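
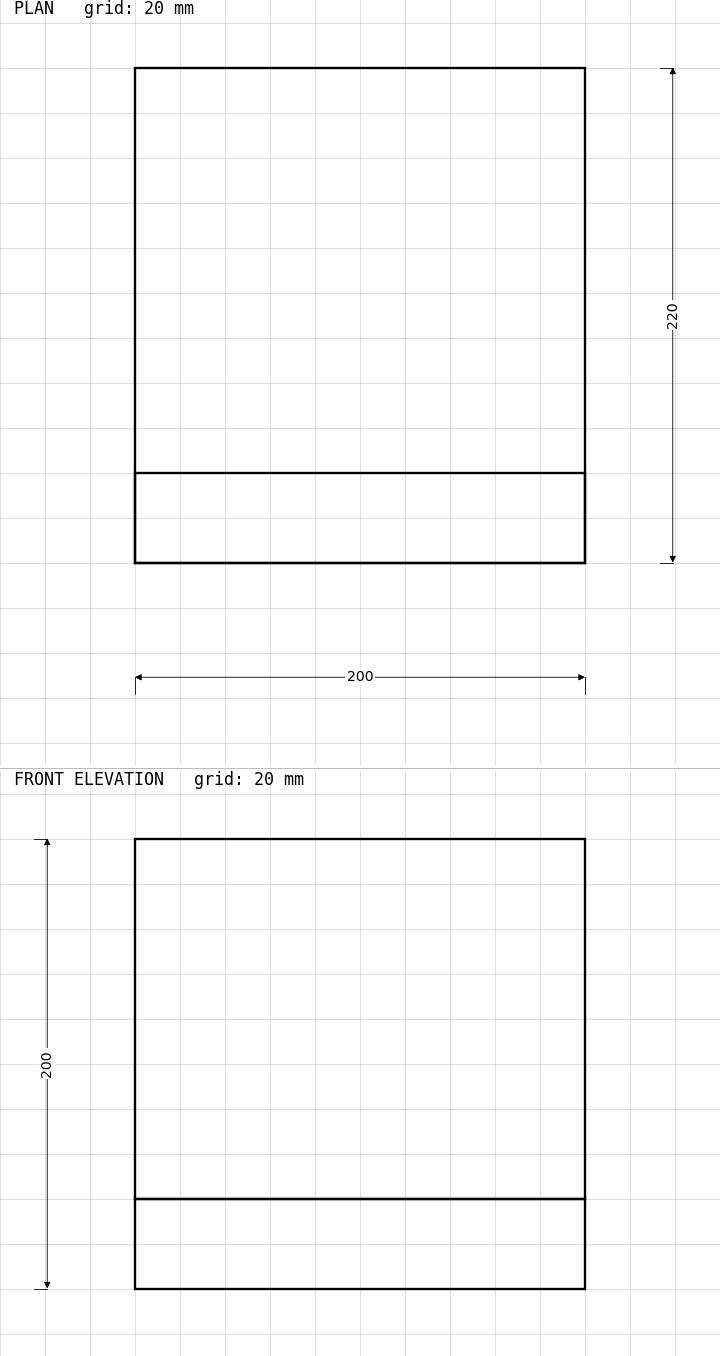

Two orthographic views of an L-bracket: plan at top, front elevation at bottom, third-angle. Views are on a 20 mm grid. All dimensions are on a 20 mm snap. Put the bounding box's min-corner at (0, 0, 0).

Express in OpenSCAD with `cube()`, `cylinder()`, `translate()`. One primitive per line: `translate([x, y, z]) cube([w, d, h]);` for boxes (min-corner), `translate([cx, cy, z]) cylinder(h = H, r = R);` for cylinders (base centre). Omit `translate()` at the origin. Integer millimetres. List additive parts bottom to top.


cube([200, 220, 40]);
translate([0, 0, 40]) cube([200, 40, 160]);


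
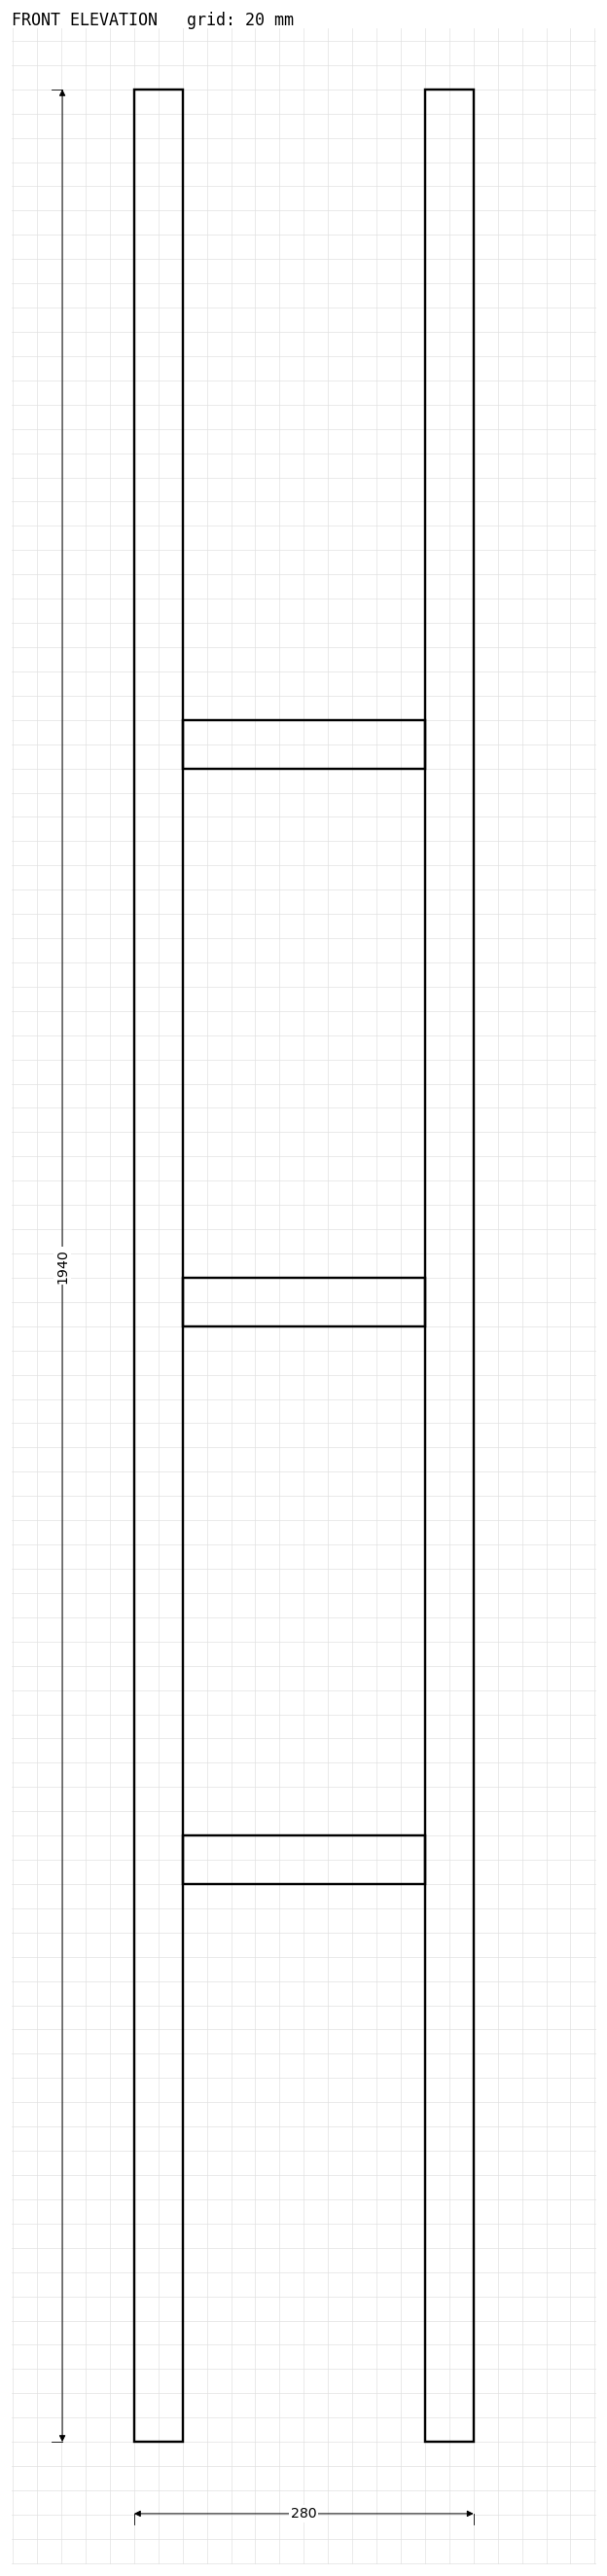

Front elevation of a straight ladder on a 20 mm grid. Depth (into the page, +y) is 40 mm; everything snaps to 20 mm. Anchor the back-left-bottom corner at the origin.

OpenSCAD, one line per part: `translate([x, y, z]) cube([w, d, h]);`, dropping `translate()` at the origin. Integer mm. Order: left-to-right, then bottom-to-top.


cube([40, 40, 1940]);
translate([40, 0, 460]) cube([200, 40, 40]);
translate([40, 0, 920]) cube([200, 40, 40]);
translate([40, 0, 1380]) cube([200, 40, 40]);
translate([240, 0, 0]) cube([40, 40, 1940]);


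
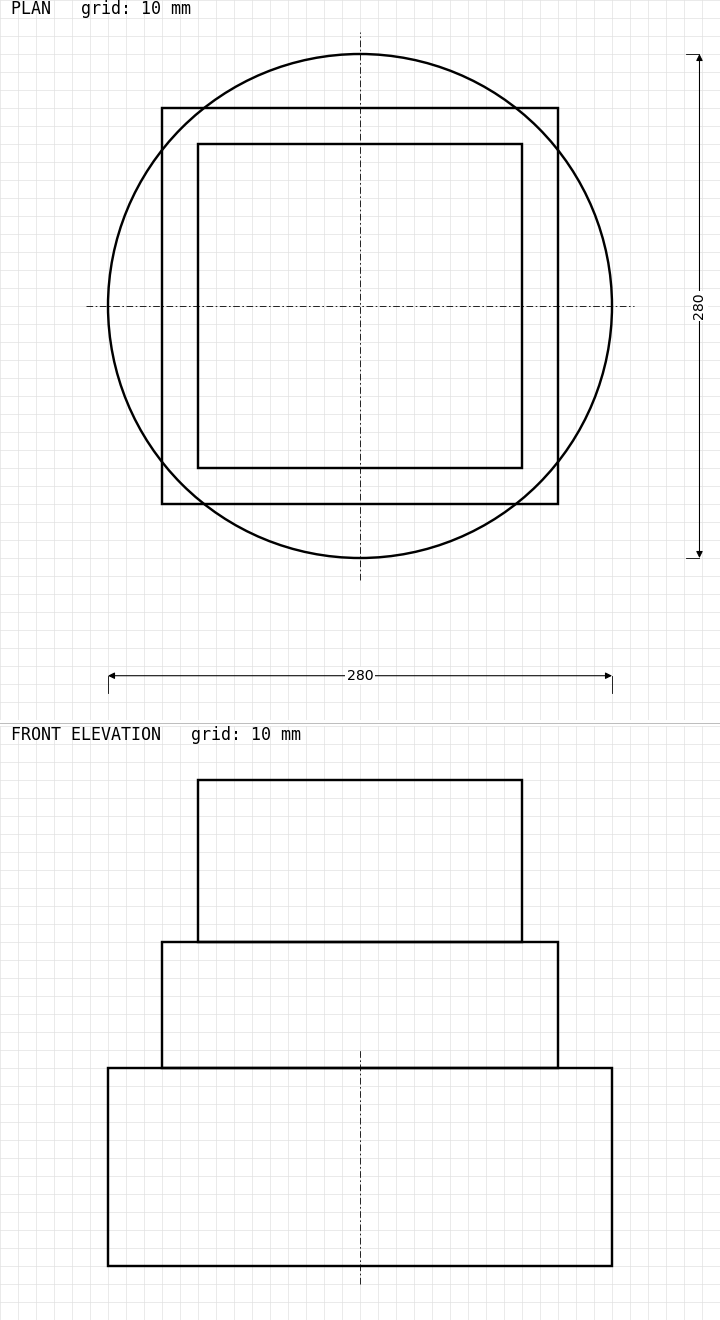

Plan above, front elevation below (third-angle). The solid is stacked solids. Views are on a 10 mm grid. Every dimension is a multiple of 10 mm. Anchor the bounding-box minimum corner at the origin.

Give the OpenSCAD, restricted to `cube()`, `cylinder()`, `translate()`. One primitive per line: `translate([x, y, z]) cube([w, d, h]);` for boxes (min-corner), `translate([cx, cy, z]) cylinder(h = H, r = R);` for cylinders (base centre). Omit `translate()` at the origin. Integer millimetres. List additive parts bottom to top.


translate([140, 140, 0]) cylinder(h = 110, r = 140);
translate([30, 30, 110]) cube([220, 220, 70]);
translate([50, 50, 180]) cube([180, 180, 90]);


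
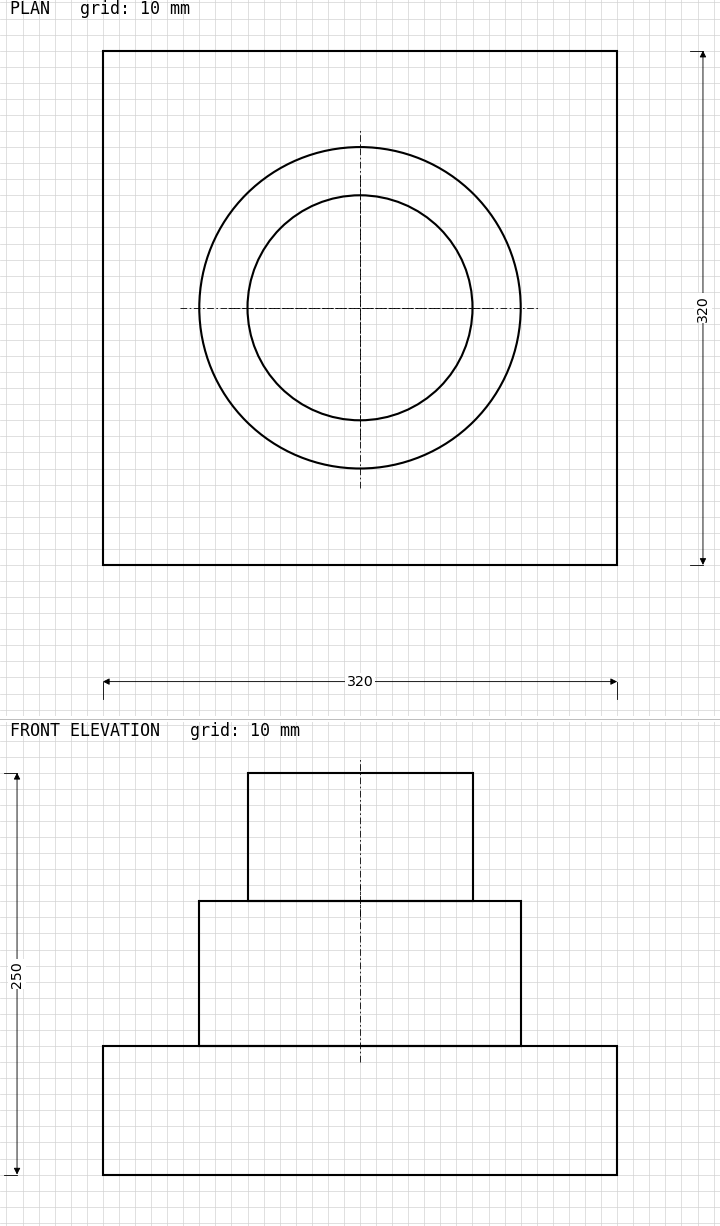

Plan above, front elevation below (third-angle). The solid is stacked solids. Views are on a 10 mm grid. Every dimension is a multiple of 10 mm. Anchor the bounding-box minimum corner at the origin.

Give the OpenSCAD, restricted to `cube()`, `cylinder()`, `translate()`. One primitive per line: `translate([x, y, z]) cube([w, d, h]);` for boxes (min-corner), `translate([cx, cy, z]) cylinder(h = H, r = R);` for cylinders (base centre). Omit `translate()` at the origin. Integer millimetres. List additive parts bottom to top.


cube([320, 320, 80]);
translate([160, 160, 80]) cylinder(h = 90, r = 100);
translate([160, 160, 170]) cylinder(h = 80, r = 70);


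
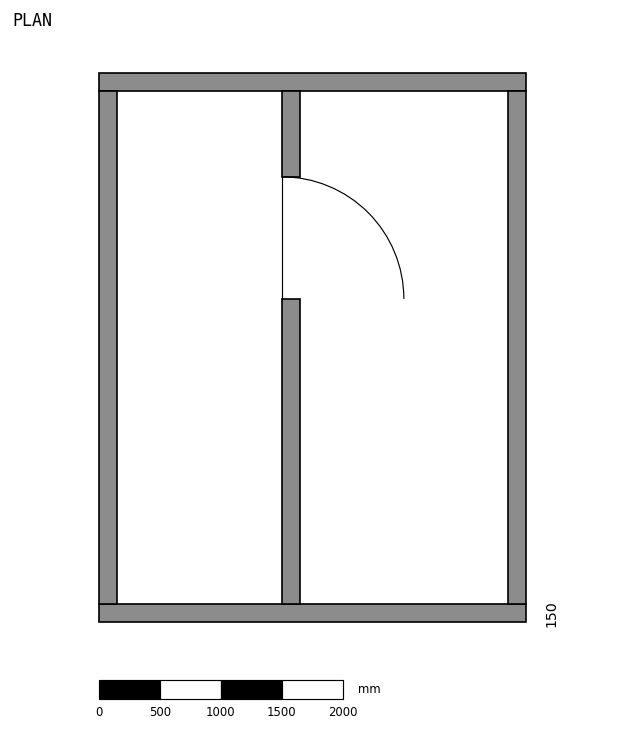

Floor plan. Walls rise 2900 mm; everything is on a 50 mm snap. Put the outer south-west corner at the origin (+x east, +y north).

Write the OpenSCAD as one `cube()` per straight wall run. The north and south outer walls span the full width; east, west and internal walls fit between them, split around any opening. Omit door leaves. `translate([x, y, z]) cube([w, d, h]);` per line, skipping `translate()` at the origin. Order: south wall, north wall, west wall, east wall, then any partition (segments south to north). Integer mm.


cube([3500, 150, 2900]);
translate([0, 4350, 0]) cube([3500, 150, 2900]);
translate([0, 150, 0]) cube([150, 4200, 2900]);
translate([3350, 150, 0]) cube([150, 4200, 2900]);
translate([1500, 150, 0]) cube([150, 2500, 2900]);
translate([1500, 3650, 0]) cube([150, 700, 2900]);


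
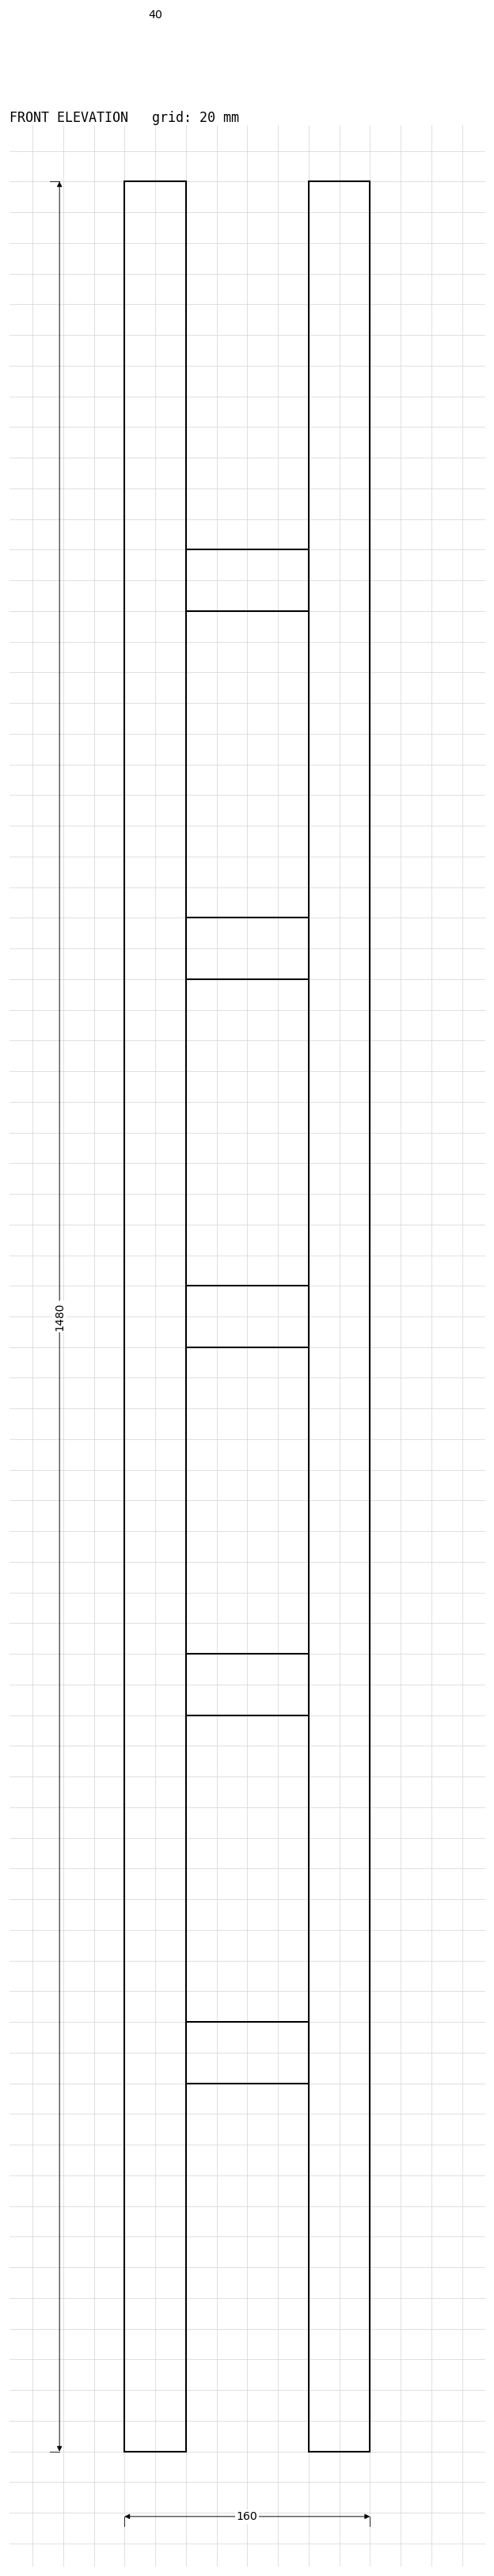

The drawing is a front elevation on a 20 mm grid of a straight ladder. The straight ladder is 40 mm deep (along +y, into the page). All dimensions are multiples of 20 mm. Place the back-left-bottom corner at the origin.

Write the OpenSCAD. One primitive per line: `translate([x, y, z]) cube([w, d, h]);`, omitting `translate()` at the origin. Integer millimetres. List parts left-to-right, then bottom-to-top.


cube([40, 40, 1480]);
translate([40, 0, 240]) cube([80, 40, 40]);
translate([40, 0, 480]) cube([80, 40, 40]);
translate([40, 0, 720]) cube([80, 40, 40]);
translate([40, 0, 960]) cube([80, 40, 40]);
translate([40, 0, 1200]) cube([80, 40, 40]);
translate([120, 0, 0]) cube([40, 40, 1480]);


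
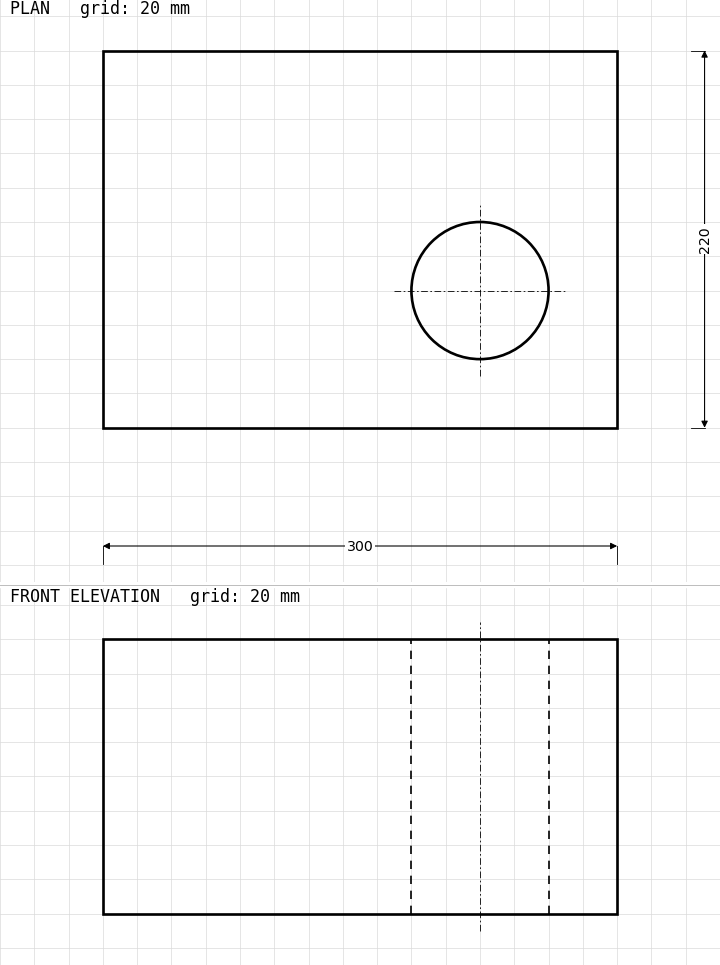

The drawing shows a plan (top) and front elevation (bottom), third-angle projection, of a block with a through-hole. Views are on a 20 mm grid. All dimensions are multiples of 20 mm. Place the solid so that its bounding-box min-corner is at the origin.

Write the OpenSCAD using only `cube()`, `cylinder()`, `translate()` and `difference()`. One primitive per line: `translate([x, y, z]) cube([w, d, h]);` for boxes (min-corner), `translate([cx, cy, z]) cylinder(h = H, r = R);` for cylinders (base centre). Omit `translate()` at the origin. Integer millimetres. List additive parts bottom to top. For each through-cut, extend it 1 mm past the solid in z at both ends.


difference() {
  cube([300, 220, 160]);
  translate([220, 80, -1]) cylinder(h = 162, r = 40);
}


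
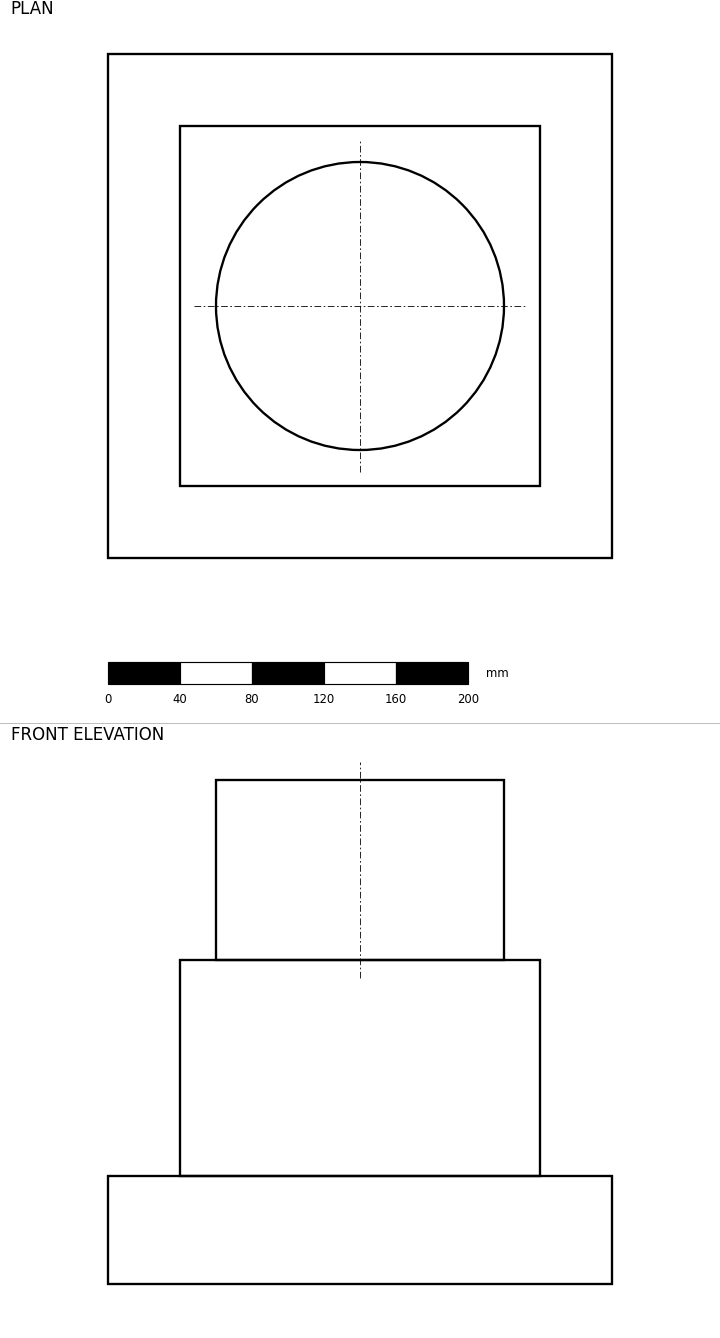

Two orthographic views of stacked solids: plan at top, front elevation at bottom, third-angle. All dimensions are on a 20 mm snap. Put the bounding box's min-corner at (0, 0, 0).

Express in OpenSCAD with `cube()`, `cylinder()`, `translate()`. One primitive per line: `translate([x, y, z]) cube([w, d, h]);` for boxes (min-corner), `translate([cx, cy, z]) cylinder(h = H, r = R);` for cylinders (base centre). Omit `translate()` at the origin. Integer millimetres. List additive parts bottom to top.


cube([280, 280, 60]);
translate([40, 40, 60]) cube([200, 200, 120]);
translate([140, 140, 180]) cylinder(h = 100, r = 80);


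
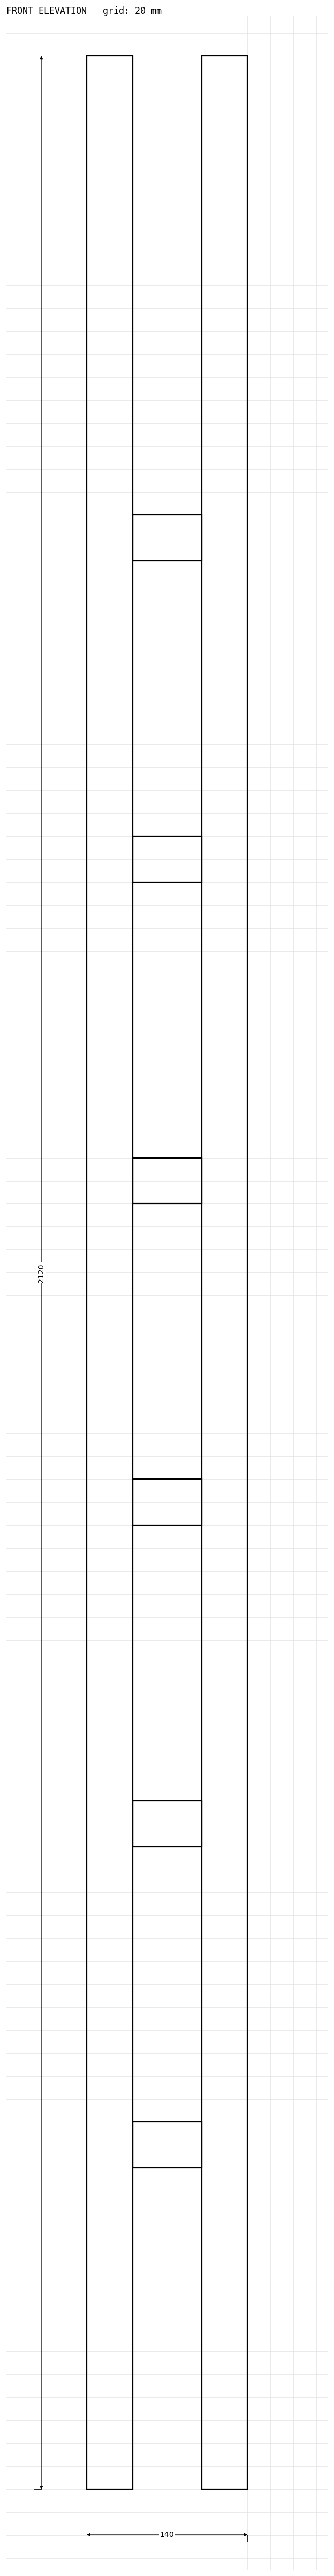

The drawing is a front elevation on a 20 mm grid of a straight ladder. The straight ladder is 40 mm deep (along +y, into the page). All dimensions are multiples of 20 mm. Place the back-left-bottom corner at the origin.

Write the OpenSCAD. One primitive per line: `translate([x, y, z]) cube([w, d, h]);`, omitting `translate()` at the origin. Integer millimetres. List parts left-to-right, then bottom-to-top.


cube([40, 40, 2120]);
translate([40, 0, 280]) cube([60, 40, 40]);
translate([40, 0, 560]) cube([60, 40, 40]);
translate([40, 0, 840]) cube([60, 40, 40]);
translate([40, 0, 1120]) cube([60, 40, 40]);
translate([40, 0, 1400]) cube([60, 40, 40]);
translate([40, 0, 1680]) cube([60, 40, 40]);
translate([100, 0, 0]) cube([40, 40, 2120]);


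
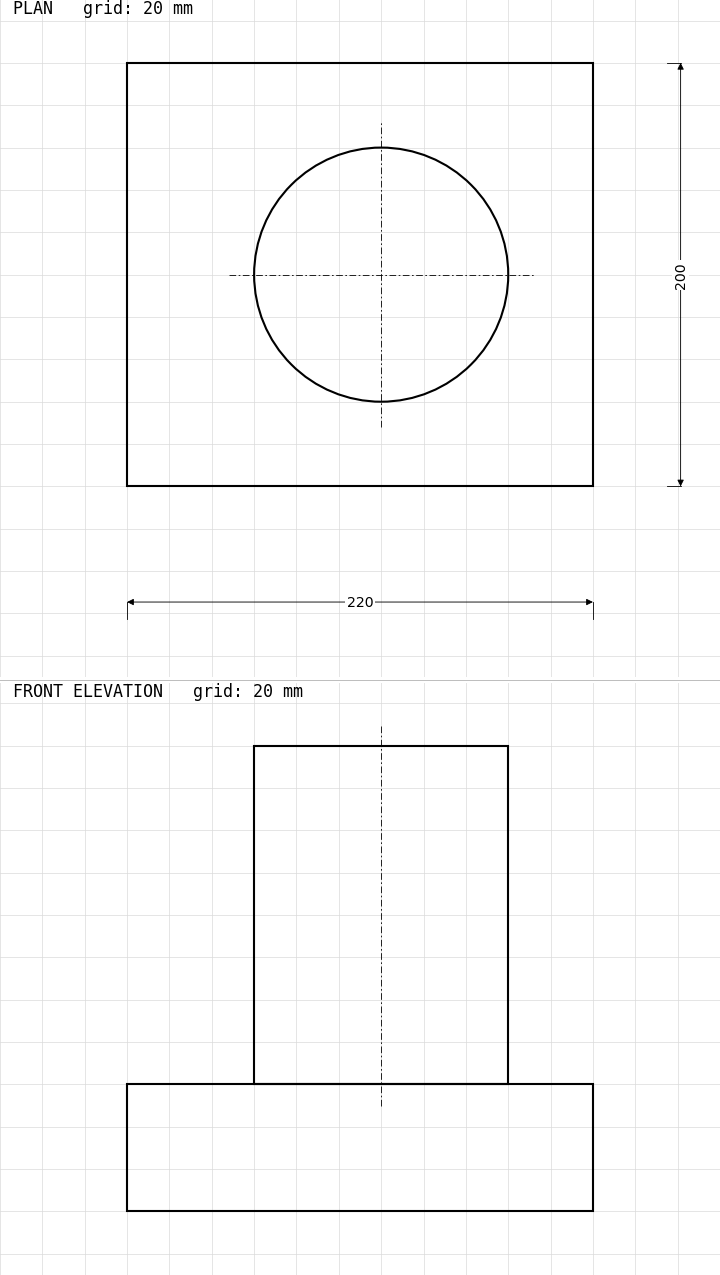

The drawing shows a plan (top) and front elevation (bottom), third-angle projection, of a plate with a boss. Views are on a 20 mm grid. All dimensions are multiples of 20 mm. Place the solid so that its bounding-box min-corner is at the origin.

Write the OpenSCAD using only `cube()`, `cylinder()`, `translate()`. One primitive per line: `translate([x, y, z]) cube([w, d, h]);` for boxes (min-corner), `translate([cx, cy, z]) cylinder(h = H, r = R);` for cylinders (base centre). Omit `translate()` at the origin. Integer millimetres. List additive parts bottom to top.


cube([220, 200, 60]);
translate([120, 100, 60]) cylinder(h = 160, r = 60);


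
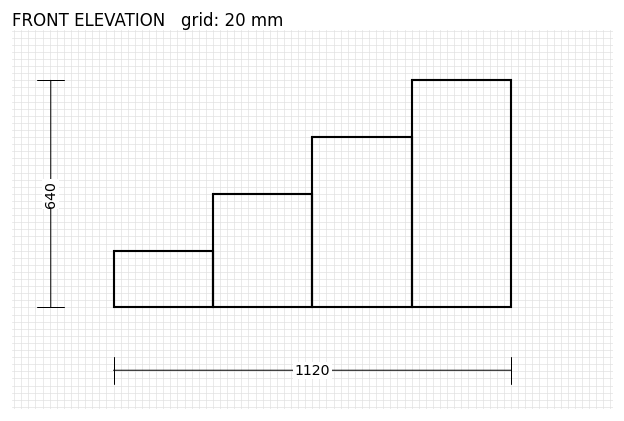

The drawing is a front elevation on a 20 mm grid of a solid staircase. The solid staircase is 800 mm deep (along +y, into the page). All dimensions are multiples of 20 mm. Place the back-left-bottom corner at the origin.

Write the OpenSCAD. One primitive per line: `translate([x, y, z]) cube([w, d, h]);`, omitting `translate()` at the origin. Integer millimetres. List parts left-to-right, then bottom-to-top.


cube([280, 800, 160]);
translate([280, 0, 0]) cube([280, 800, 320]);
translate([560, 0, 0]) cube([280, 800, 480]);
translate([840, 0, 0]) cube([280, 800, 640]);


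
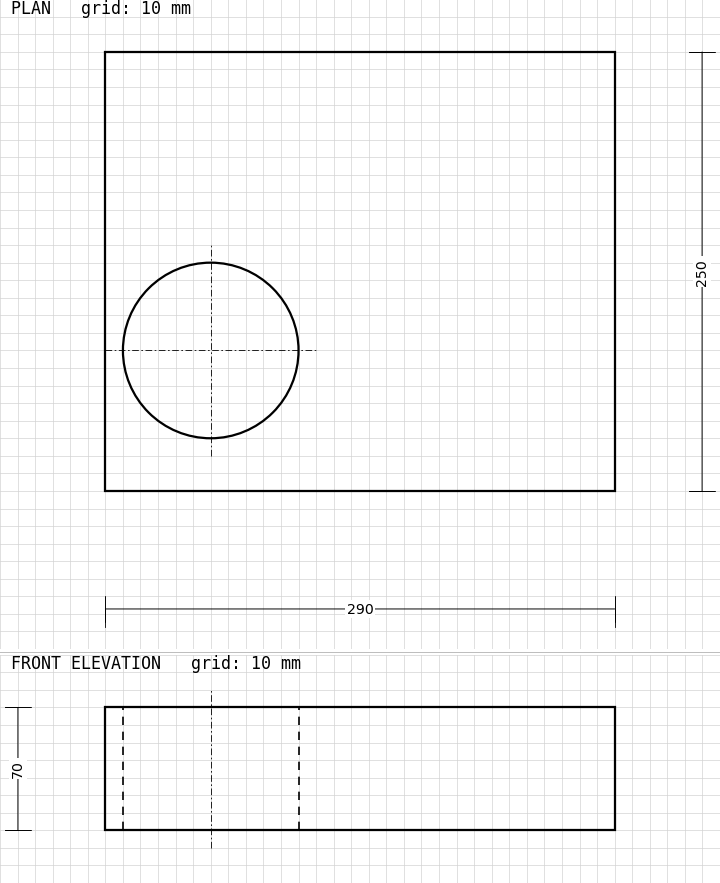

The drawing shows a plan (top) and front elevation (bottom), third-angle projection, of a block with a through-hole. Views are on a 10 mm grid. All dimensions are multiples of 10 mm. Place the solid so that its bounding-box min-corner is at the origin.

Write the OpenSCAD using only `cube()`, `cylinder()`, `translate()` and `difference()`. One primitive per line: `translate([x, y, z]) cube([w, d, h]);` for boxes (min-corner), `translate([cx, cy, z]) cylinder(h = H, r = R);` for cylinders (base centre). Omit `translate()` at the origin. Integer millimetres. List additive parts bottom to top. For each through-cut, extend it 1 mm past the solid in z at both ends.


difference() {
  cube([290, 250, 70]);
  translate([60, 80, -1]) cylinder(h = 72, r = 50);
}


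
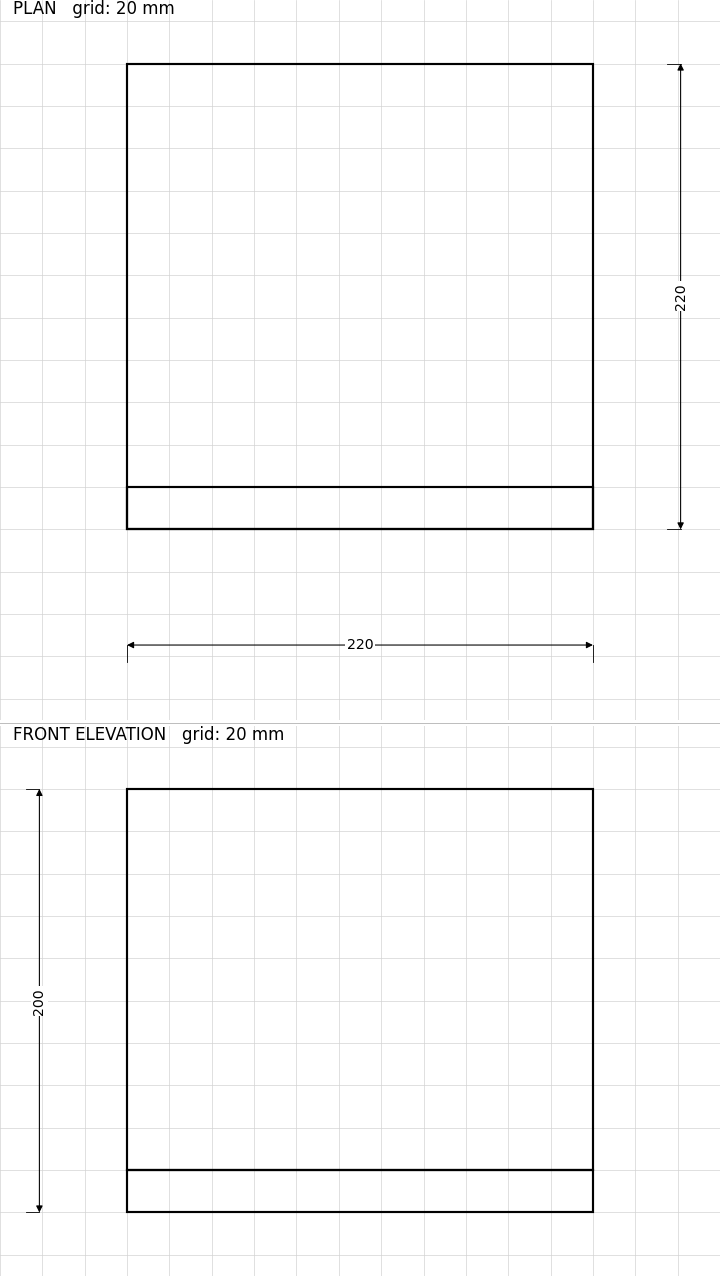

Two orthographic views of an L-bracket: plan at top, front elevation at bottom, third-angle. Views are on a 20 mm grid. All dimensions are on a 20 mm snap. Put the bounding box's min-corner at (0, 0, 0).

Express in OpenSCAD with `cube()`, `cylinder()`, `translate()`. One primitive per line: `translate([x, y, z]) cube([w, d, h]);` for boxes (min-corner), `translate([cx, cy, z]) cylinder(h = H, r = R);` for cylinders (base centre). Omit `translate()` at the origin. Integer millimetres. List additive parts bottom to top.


cube([220, 220, 20]);
translate([0, 0, 20]) cube([220, 20, 180]);


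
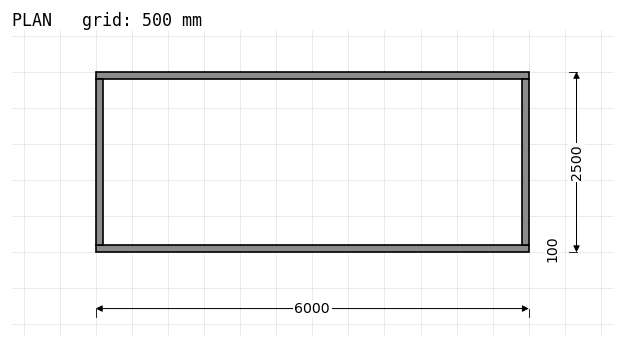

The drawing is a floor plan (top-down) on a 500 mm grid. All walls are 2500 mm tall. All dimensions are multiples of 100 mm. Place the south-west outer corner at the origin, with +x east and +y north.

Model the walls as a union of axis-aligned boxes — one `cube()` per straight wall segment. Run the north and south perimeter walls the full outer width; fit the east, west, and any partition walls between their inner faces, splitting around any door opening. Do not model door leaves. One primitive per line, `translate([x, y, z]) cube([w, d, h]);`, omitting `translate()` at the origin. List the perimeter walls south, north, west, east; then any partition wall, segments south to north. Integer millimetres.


cube([6000, 100, 2500]);
translate([0, 2400, 0]) cube([6000, 100, 2500]);
translate([0, 100, 0]) cube([100, 2300, 2500]);
translate([5900, 100, 0]) cube([100, 2300, 2500]);


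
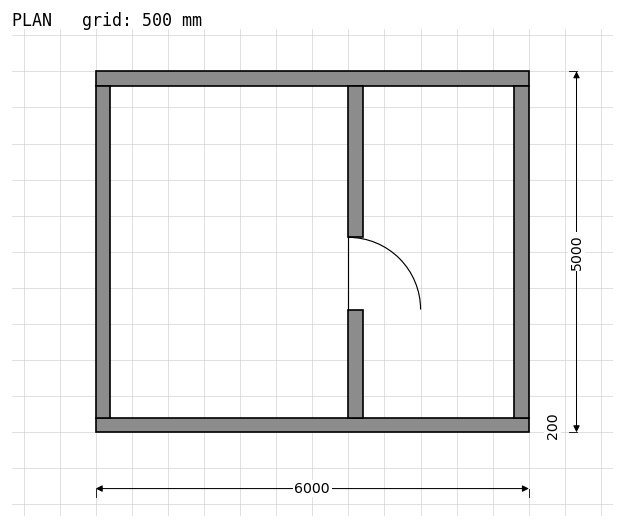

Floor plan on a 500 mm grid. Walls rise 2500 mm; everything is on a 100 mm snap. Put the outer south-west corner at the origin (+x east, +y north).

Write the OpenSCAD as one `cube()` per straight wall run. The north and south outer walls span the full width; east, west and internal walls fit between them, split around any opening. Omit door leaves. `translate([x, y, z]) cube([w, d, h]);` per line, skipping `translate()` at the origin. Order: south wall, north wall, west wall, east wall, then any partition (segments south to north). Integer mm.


cube([6000, 200, 2500]);
translate([0, 4800, 0]) cube([6000, 200, 2500]);
translate([0, 200, 0]) cube([200, 4600, 2500]);
translate([5800, 200, 0]) cube([200, 4600, 2500]);
translate([3500, 200, 0]) cube([200, 1500, 2500]);
translate([3500, 2700, 0]) cube([200, 2100, 2500]);


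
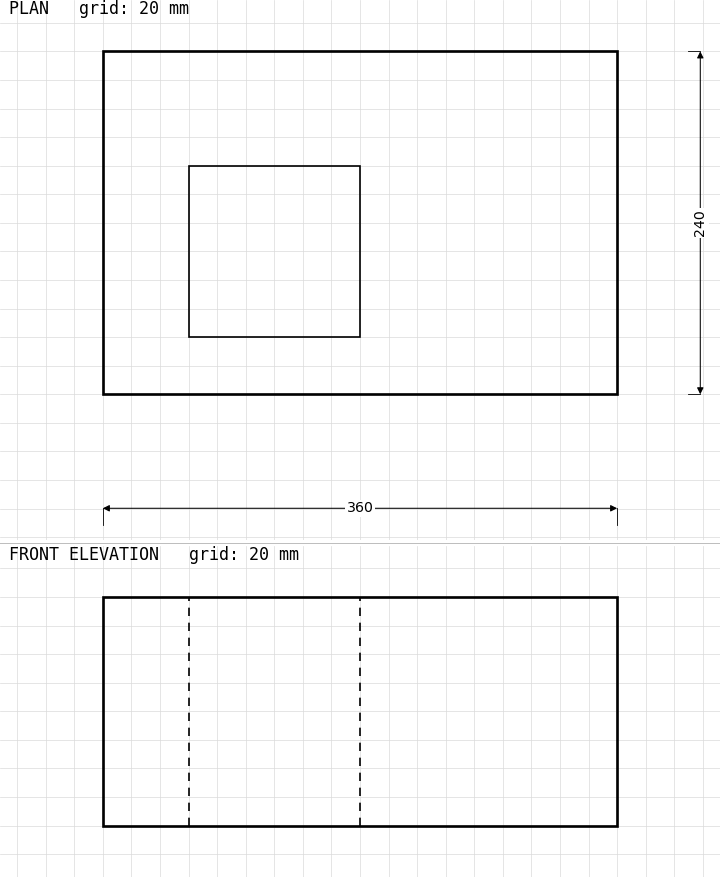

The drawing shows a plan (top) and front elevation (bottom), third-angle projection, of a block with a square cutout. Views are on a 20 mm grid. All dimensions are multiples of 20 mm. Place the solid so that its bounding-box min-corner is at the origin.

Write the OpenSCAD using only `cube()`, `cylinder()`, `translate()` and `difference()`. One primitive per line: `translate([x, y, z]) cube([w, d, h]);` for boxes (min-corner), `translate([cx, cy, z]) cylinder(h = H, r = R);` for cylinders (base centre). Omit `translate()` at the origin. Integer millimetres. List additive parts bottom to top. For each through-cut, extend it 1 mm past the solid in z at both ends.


difference() {
  cube([360, 240, 160]);
  translate([60, 40, -1]) cube([120, 120, 162]);
}


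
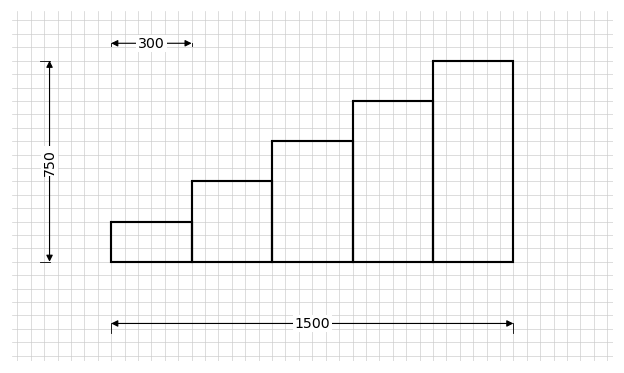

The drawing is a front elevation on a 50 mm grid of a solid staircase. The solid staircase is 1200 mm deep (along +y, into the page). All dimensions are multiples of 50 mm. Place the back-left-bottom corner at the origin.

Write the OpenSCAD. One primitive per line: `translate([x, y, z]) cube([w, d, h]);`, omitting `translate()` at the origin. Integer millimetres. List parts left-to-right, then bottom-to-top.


cube([300, 1200, 150]);
translate([300, 0, 0]) cube([300, 1200, 300]);
translate([600, 0, 0]) cube([300, 1200, 450]);
translate([900, 0, 0]) cube([300, 1200, 600]);
translate([1200, 0, 0]) cube([300, 1200, 750]);


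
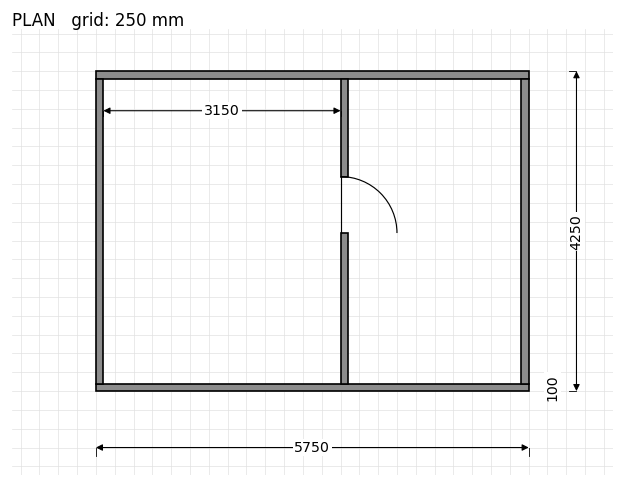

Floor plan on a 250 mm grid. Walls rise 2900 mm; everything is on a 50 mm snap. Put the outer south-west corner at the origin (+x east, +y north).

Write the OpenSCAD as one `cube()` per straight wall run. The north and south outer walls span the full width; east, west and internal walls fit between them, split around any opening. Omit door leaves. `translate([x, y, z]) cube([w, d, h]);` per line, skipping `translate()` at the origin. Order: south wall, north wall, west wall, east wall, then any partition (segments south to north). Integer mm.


cube([5750, 100, 2900]);
translate([0, 4150, 0]) cube([5750, 100, 2900]);
translate([0, 100, 0]) cube([100, 4050, 2900]);
translate([5650, 100, 0]) cube([100, 4050, 2900]);
translate([3250, 100, 0]) cube([100, 2000, 2900]);
translate([3250, 2850, 0]) cube([100, 1300, 2900]);


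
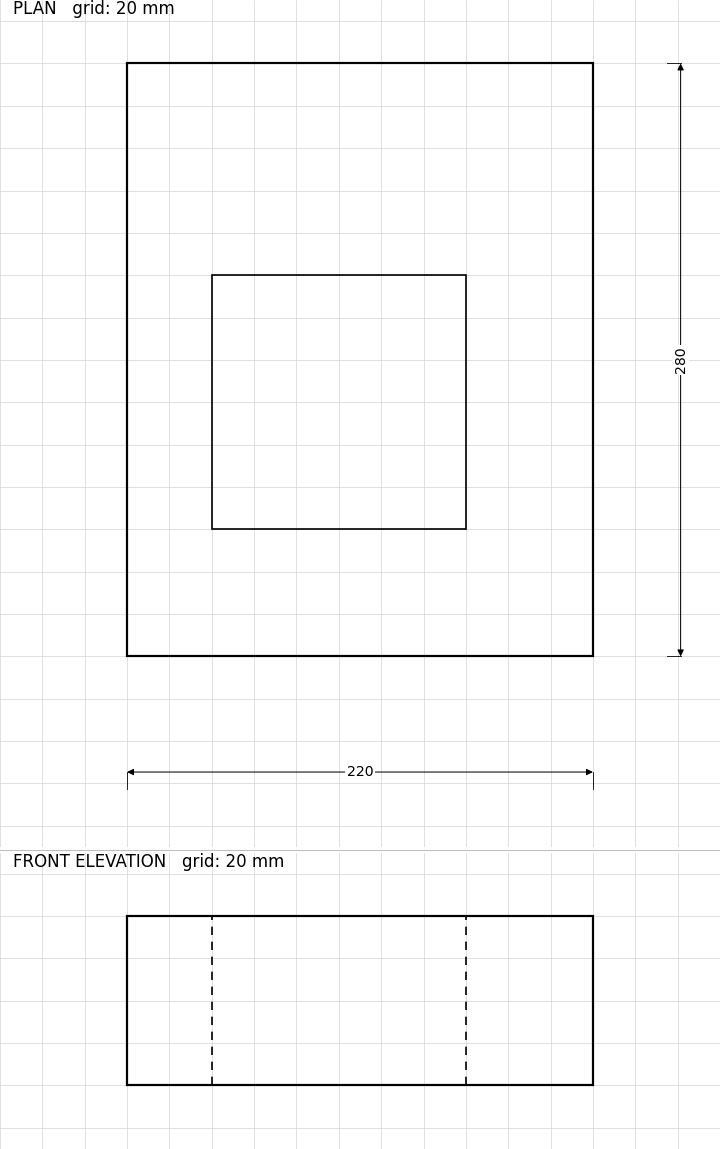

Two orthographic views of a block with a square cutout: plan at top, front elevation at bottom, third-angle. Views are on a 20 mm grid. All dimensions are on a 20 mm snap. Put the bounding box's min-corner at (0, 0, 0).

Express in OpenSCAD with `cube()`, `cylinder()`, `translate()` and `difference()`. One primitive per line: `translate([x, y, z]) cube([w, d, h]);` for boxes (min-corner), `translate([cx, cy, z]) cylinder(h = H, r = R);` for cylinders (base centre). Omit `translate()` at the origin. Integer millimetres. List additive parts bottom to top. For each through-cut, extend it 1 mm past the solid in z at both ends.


difference() {
  cube([220, 280, 80]);
  translate([40, 60, -1]) cube([120, 120, 82]);
}


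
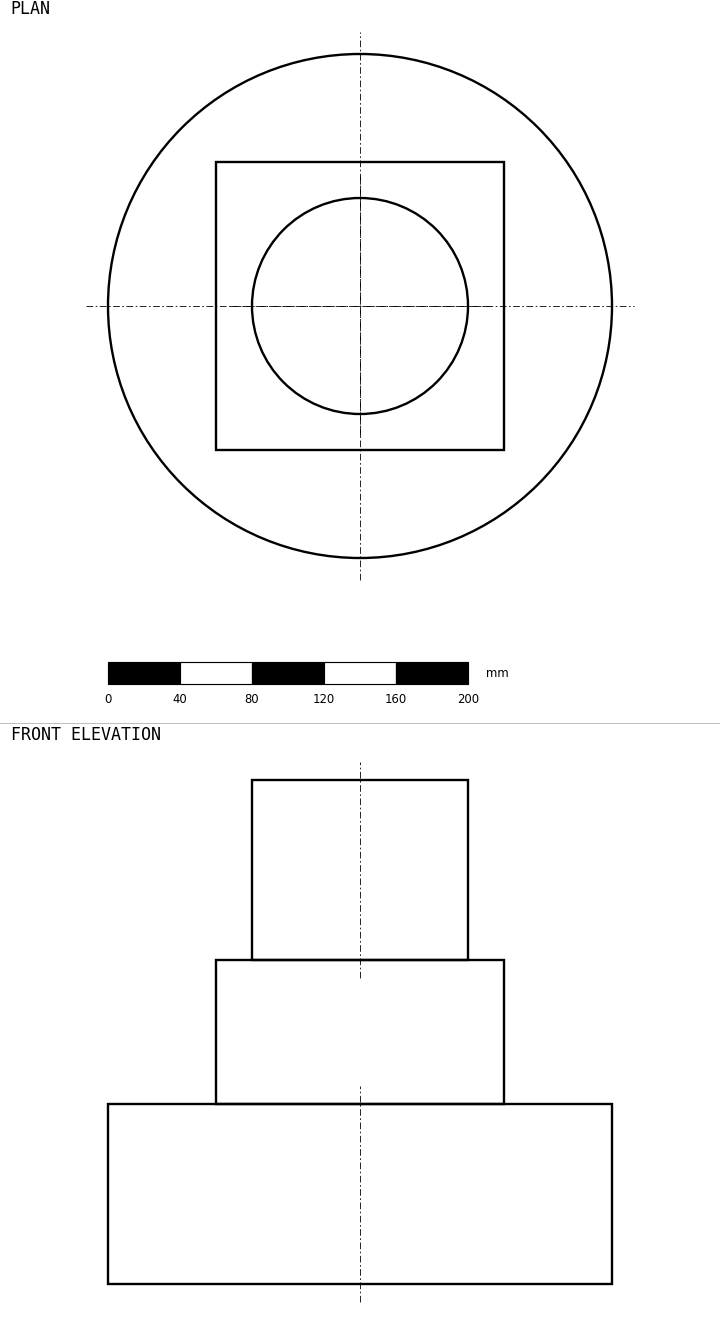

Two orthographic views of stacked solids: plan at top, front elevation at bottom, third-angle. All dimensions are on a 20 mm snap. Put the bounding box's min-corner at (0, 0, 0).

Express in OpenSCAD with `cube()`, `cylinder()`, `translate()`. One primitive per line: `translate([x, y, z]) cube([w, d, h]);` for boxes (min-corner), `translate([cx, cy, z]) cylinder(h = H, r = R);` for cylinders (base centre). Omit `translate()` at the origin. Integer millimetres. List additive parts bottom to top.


translate([140, 140, 0]) cylinder(h = 100, r = 140);
translate([60, 60, 100]) cube([160, 160, 80]);
translate([140, 140, 180]) cylinder(h = 100, r = 60);


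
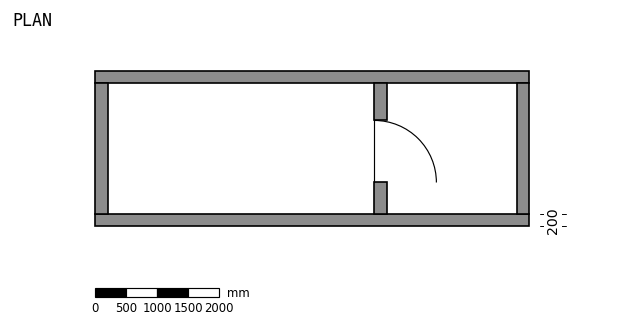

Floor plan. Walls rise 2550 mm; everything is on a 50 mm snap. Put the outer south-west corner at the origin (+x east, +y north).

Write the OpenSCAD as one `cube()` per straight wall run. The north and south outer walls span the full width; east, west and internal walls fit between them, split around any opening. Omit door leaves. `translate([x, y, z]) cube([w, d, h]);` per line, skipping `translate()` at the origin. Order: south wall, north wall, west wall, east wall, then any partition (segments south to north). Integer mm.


cube([7000, 200, 2550]);
translate([0, 2300, 0]) cube([7000, 200, 2550]);
translate([0, 200, 0]) cube([200, 2100, 2550]);
translate([6800, 200, 0]) cube([200, 2100, 2550]);
translate([4500, 200, 0]) cube([200, 500, 2550]);
translate([4500, 1700, 0]) cube([200, 600, 2550]);


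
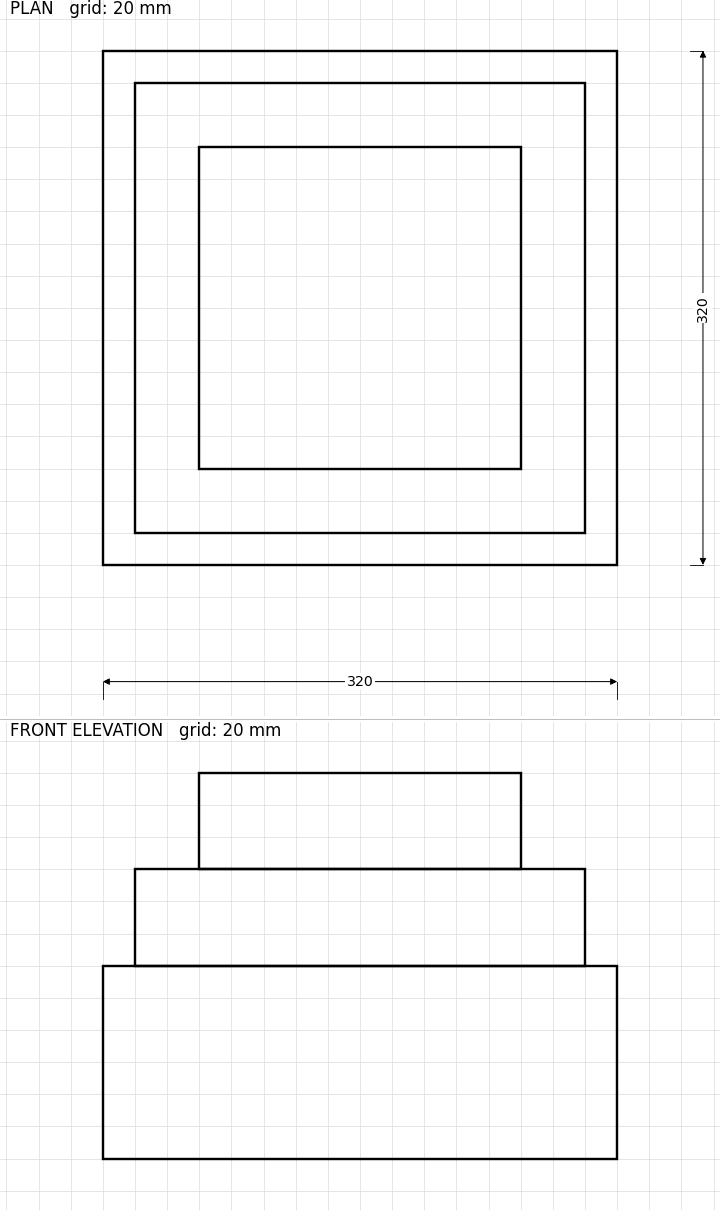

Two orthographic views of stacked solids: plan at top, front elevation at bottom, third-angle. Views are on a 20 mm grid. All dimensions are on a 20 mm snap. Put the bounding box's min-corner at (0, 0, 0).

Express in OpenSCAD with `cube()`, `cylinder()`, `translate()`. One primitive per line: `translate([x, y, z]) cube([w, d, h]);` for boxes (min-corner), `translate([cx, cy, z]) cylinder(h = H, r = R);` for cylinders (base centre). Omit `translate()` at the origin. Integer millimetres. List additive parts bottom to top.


cube([320, 320, 120]);
translate([20, 20, 120]) cube([280, 280, 60]);
translate([60, 60, 180]) cube([200, 200, 60]);


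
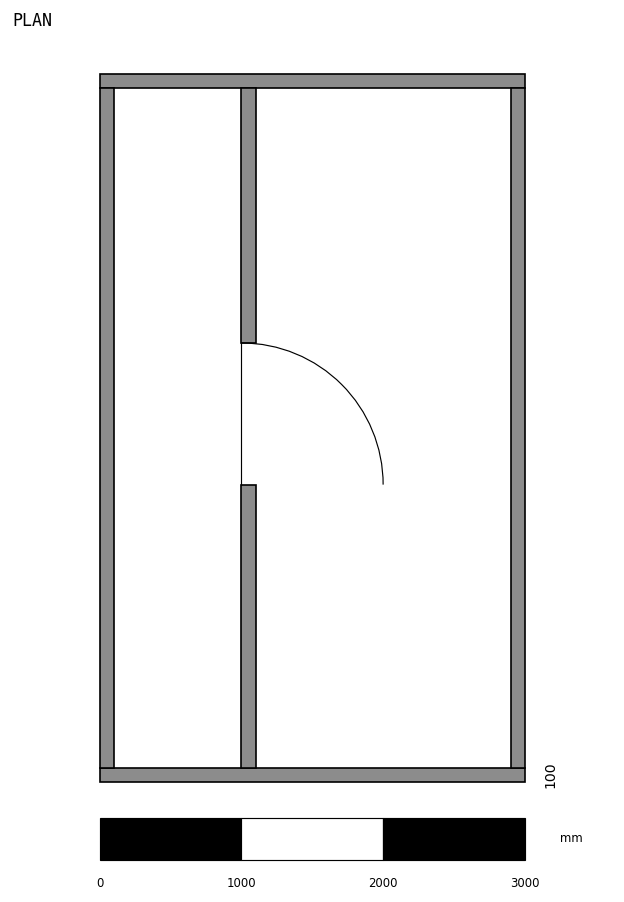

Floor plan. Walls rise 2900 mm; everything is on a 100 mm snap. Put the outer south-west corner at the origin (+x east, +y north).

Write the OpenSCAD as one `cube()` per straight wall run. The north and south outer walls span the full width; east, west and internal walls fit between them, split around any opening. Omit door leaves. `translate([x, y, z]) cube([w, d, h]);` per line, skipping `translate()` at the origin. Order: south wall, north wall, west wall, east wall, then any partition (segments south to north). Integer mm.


cube([3000, 100, 2900]);
translate([0, 4900, 0]) cube([3000, 100, 2900]);
translate([0, 100, 0]) cube([100, 4800, 2900]);
translate([2900, 100, 0]) cube([100, 4800, 2900]);
translate([1000, 100, 0]) cube([100, 2000, 2900]);
translate([1000, 3100, 0]) cube([100, 1800, 2900]);


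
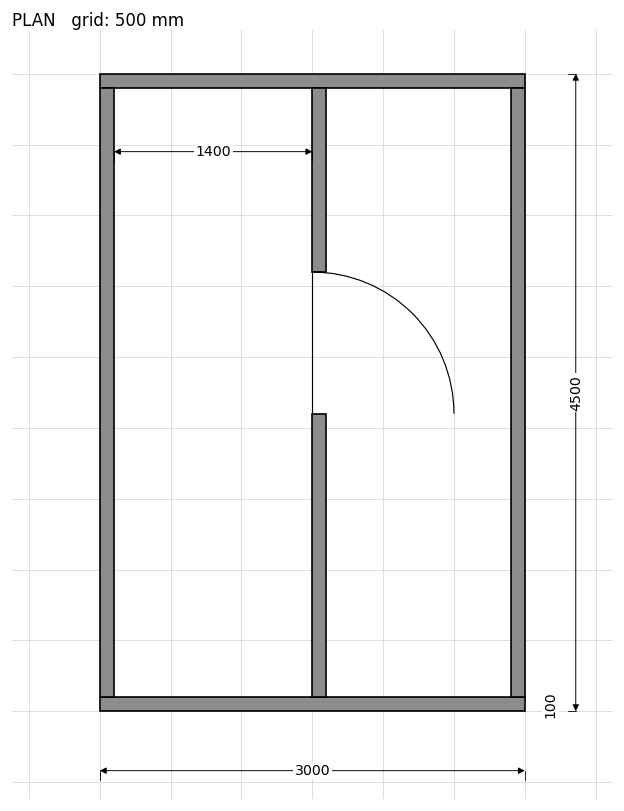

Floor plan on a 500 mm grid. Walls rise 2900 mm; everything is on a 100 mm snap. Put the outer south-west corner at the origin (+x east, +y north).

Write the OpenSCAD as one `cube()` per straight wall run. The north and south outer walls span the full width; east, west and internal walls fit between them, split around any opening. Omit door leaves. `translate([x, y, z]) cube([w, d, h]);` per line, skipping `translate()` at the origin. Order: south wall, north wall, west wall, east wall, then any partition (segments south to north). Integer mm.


cube([3000, 100, 2900]);
translate([0, 4400, 0]) cube([3000, 100, 2900]);
translate([0, 100, 0]) cube([100, 4300, 2900]);
translate([2900, 100, 0]) cube([100, 4300, 2900]);
translate([1500, 100, 0]) cube([100, 2000, 2900]);
translate([1500, 3100, 0]) cube([100, 1300, 2900]);


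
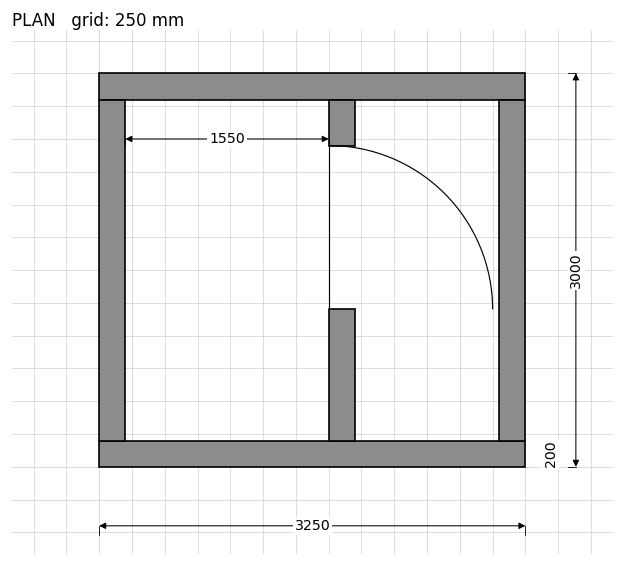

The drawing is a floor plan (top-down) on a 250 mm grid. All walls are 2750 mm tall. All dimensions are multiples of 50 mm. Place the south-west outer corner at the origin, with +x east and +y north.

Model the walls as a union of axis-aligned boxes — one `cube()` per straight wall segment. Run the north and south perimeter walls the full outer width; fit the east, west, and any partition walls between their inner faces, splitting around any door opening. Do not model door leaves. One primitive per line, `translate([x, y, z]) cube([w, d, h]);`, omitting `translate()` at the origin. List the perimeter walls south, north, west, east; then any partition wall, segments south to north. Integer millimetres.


cube([3250, 200, 2750]);
translate([0, 2800, 0]) cube([3250, 200, 2750]);
translate([0, 200, 0]) cube([200, 2600, 2750]);
translate([3050, 200, 0]) cube([200, 2600, 2750]);
translate([1750, 200, 0]) cube([200, 1000, 2750]);
translate([1750, 2450, 0]) cube([200, 350, 2750]);


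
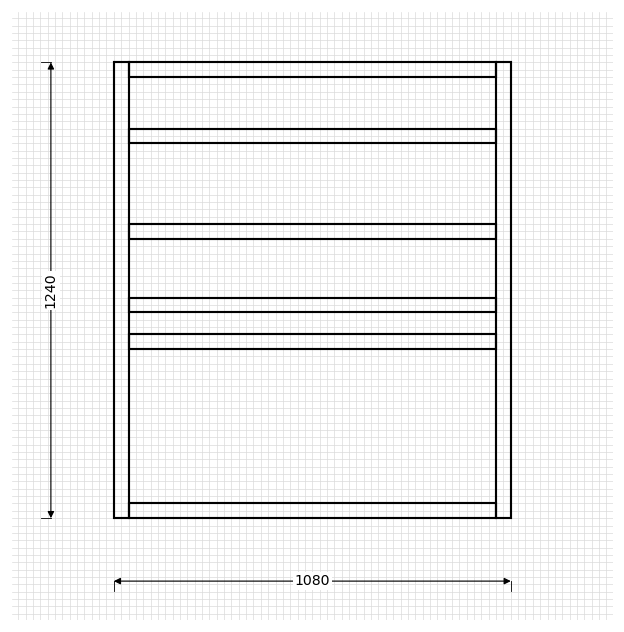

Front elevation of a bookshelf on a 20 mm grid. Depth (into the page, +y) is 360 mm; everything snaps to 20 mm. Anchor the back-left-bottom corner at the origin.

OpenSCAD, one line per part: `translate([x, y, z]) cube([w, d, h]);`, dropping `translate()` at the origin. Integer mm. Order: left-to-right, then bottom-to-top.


cube([40, 360, 1240]);
translate([40, 0, 0]) cube([1000, 360, 40]);
translate([40, 0, 460]) cube([1000, 360, 40]);
translate([40, 0, 560]) cube([1000, 360, 40]);
translate([40, 0, 760]) cube([1000, 360, 40]);
translate([40, 0, 1020]) cube([1000, 360, 40]);
translate([40, 0, 1200]) cube([1000, 360, 40]);
translate([1040, 0, 0]) cube([40, 360, 1240]);


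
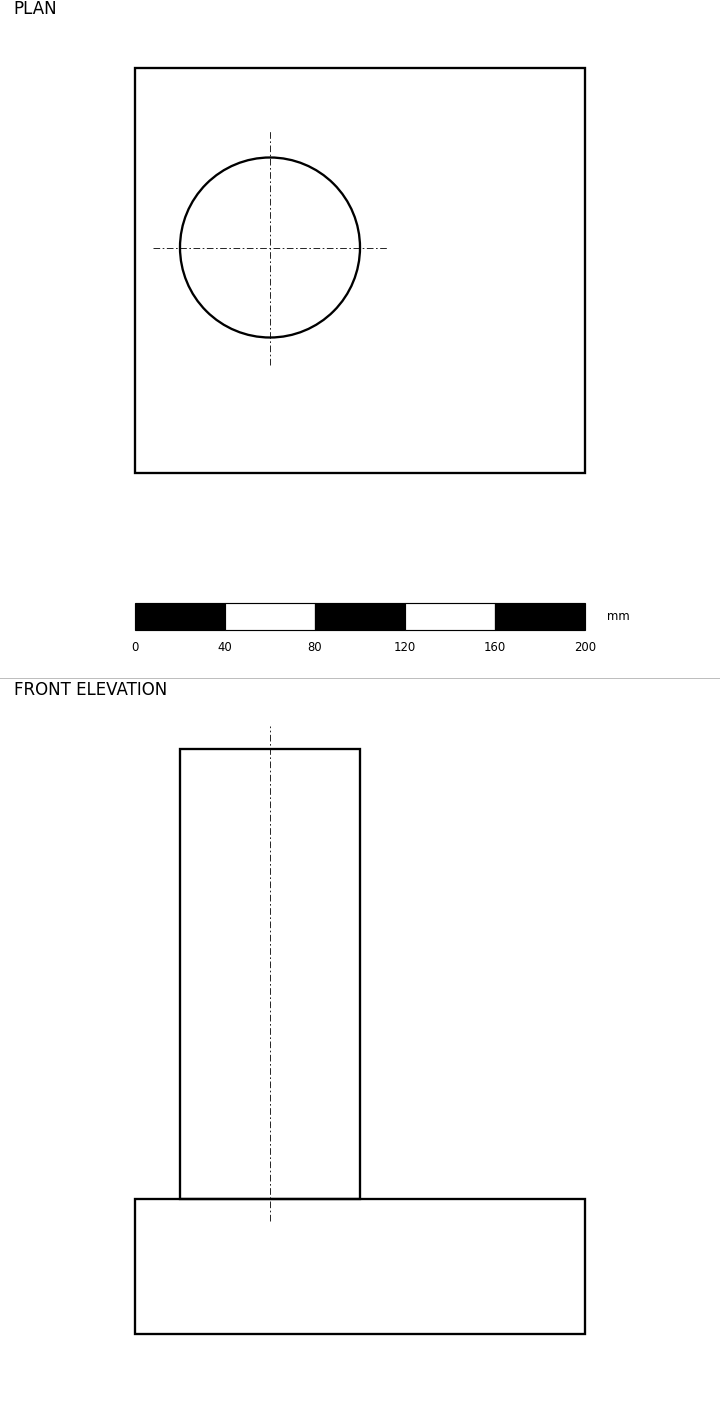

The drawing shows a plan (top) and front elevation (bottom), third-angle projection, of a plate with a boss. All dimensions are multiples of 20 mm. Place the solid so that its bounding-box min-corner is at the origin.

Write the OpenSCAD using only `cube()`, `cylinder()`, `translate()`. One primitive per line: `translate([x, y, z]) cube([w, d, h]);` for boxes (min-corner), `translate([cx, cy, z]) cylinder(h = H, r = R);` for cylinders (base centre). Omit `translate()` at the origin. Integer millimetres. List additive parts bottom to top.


cube([200, 180, 60]);
translate([60, 100, 60]) cylinder(h = 200, r = 40);


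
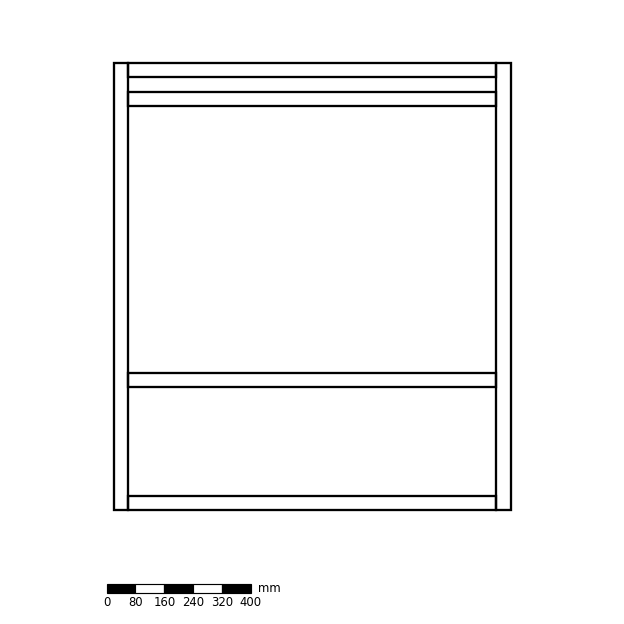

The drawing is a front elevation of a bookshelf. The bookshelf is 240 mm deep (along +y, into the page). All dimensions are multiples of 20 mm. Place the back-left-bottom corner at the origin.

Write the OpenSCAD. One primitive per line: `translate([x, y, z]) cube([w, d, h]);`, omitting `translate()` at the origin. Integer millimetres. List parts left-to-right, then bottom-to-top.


cube([40, 240, 1240]);
translate([40, 0, 0]) cube([1020, 240, 40]);
translate([40, 0, 340]) cube([1020, 240, 40]);
translate([40, 0, 1120]) cube([1020, 240, 40]);
translate([40, 0, 1200]) cube([1020, 240, 40]);
translate([1060, 0, 0]) cube([40, 240, 1240]);


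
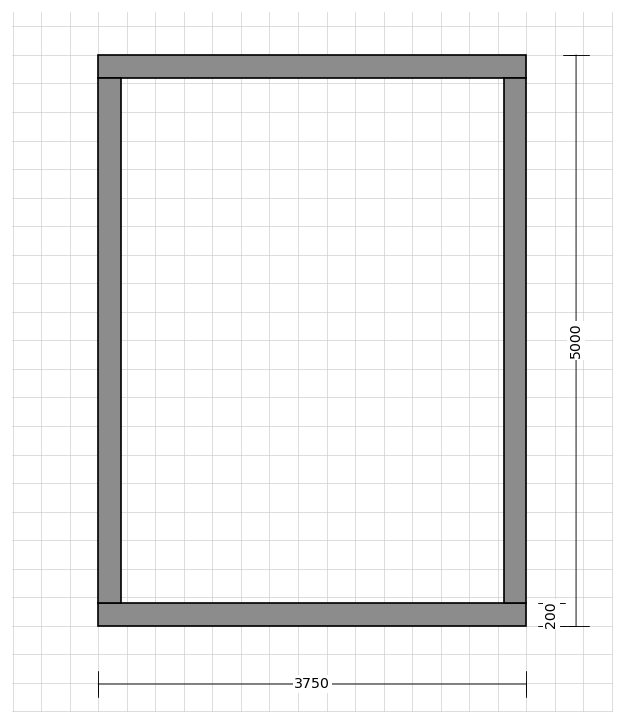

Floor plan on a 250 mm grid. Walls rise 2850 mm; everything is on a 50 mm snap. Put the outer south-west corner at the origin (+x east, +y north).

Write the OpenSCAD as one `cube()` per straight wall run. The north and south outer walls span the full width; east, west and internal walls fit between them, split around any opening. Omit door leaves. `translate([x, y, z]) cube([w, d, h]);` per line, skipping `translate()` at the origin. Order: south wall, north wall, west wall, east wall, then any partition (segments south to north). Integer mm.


cube([3750, 200, 2850]);
translate([0, 4800, 0]) cube([3750, 200, 2850]);
translate([0, 200, 0]) cube([200, 4600, 2850]);
translate([3550, 200, 0]) cube([200, 4600, 2850]);


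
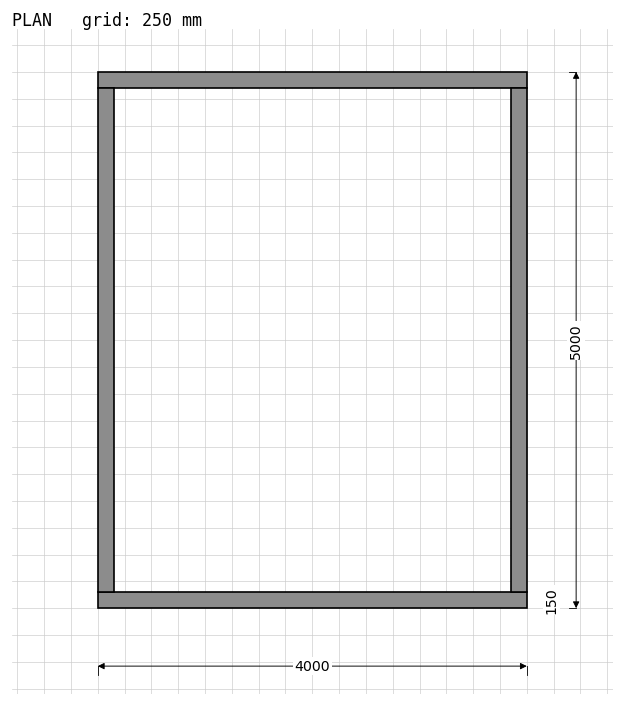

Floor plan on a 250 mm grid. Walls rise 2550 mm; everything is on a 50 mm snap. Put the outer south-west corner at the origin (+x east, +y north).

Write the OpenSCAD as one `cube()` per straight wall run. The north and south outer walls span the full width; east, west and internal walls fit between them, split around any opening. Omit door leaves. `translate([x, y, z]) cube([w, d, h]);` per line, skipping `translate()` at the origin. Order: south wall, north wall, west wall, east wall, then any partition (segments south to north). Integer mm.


cube([4000, 150, 2550]);
translate([0, 4850, 0]) cube([4000, 150, 2550]);
translate([0, 150, 0]) cube([150, 4700, 2550]);
translate([3850, 150, 0]) cube([150, 4700, 2550]);


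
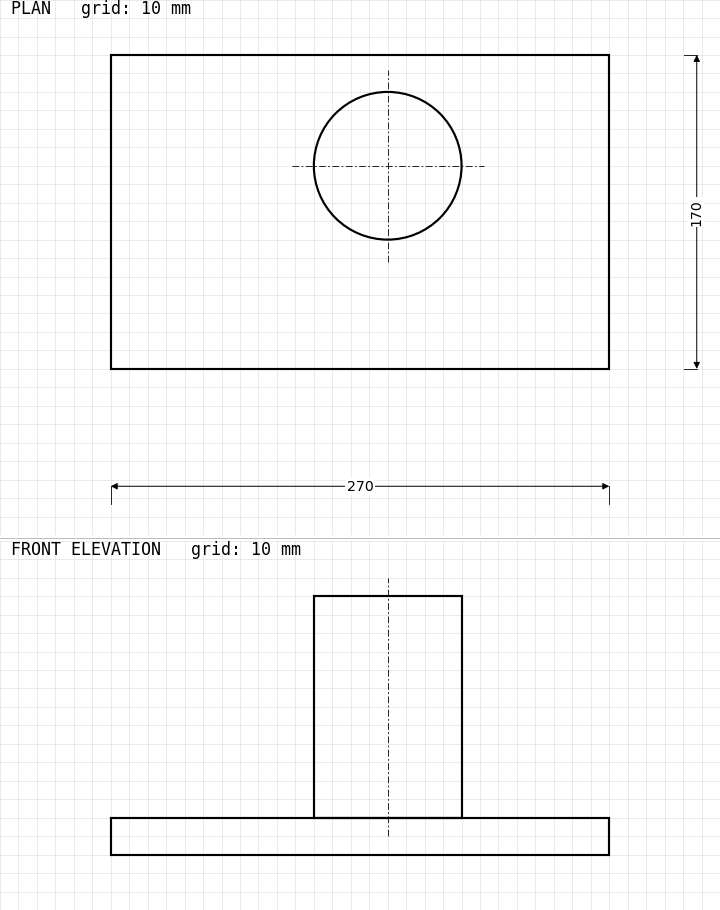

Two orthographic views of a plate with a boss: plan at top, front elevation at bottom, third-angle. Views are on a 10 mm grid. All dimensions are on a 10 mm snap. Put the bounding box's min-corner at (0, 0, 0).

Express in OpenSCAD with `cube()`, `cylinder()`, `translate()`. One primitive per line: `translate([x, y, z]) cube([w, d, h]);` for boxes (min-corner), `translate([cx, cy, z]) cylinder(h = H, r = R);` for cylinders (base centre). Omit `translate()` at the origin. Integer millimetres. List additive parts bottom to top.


cube([270, 170, 20]);
translate([150, 110, 20]) cylinder(h = 120, r = 40);


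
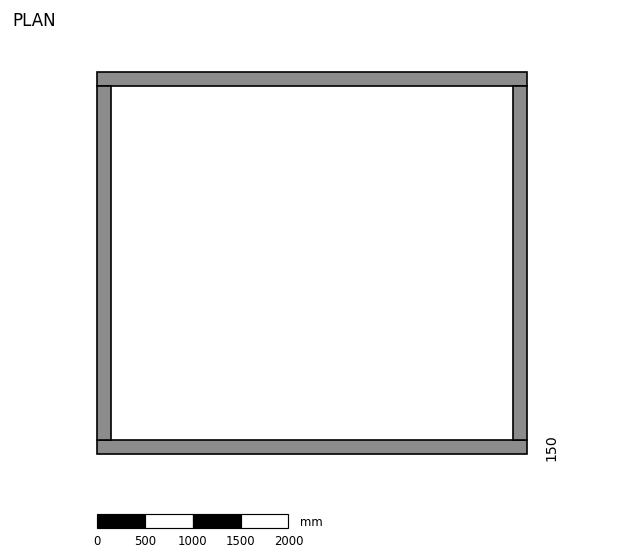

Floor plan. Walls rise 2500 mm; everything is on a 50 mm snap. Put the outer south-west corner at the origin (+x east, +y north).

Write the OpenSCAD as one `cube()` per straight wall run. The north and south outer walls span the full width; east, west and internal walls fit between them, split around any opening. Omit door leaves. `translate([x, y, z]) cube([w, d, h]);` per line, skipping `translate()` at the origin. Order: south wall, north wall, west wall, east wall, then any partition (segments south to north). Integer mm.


cube([4500, 150, 2500]);
translate([0, 3850, 0]) cube([4500, 150, 2500]);
translate([0, 150, 0]) cube([150, 3700, 2500]);
translate([4350, 150, 0]) cube([150, 3700, 2500]);


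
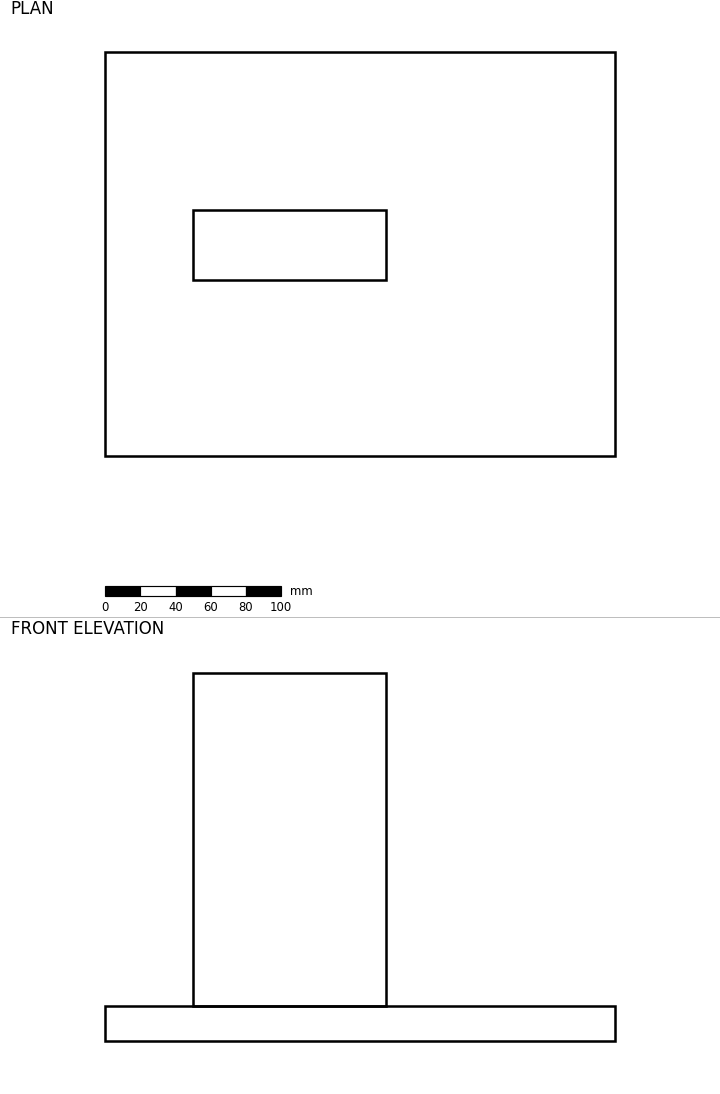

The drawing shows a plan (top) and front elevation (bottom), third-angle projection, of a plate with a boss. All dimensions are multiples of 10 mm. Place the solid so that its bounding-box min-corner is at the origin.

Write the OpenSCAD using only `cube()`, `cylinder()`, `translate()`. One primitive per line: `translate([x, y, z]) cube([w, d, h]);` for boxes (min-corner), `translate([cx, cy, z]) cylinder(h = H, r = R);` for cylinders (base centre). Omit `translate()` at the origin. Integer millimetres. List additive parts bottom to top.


cube([290, 230, 20]);
translate([50, 100, 20]) cube([110, 40, 190]);


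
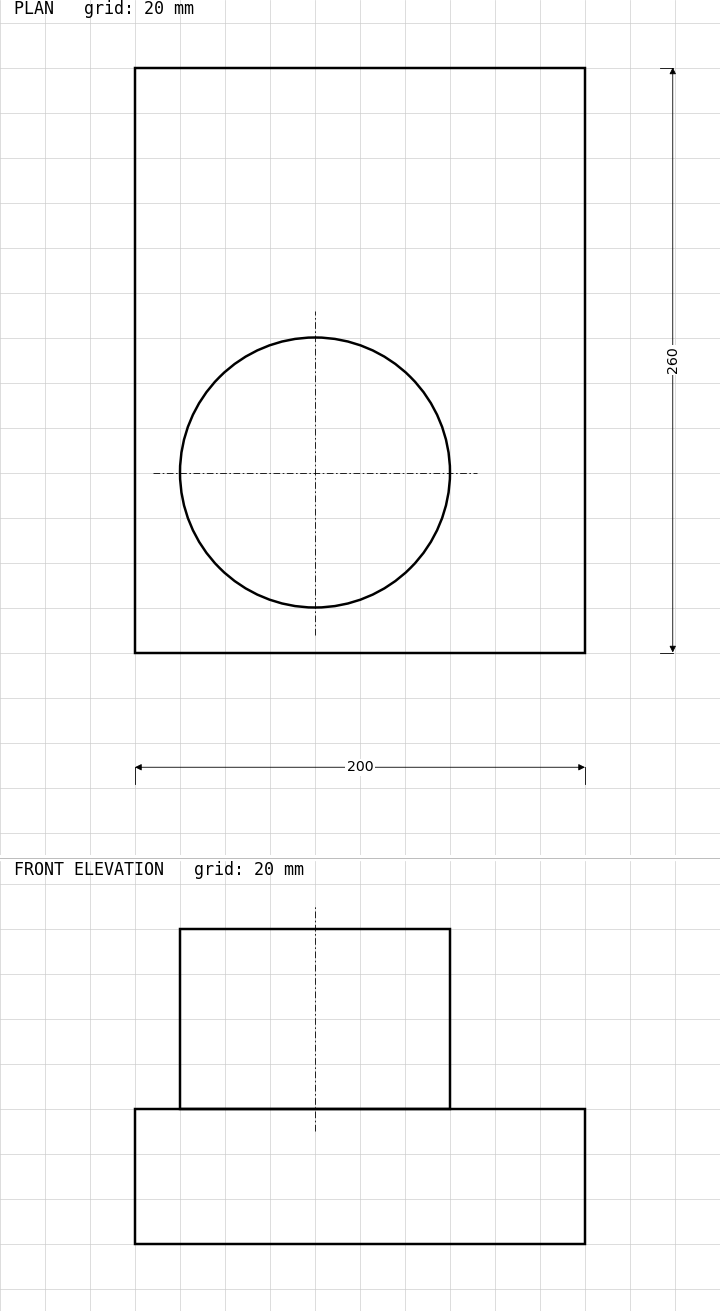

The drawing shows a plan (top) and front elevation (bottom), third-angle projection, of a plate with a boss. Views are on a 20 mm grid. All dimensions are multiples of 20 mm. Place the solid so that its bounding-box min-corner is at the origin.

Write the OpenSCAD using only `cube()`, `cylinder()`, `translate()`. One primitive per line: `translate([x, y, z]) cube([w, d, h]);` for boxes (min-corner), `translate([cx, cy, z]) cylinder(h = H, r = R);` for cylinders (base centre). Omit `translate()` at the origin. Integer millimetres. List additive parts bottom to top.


cube([200, 260, 60]);
translate([80, 80, 60]) cylinder(h = 80, r = 60);
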